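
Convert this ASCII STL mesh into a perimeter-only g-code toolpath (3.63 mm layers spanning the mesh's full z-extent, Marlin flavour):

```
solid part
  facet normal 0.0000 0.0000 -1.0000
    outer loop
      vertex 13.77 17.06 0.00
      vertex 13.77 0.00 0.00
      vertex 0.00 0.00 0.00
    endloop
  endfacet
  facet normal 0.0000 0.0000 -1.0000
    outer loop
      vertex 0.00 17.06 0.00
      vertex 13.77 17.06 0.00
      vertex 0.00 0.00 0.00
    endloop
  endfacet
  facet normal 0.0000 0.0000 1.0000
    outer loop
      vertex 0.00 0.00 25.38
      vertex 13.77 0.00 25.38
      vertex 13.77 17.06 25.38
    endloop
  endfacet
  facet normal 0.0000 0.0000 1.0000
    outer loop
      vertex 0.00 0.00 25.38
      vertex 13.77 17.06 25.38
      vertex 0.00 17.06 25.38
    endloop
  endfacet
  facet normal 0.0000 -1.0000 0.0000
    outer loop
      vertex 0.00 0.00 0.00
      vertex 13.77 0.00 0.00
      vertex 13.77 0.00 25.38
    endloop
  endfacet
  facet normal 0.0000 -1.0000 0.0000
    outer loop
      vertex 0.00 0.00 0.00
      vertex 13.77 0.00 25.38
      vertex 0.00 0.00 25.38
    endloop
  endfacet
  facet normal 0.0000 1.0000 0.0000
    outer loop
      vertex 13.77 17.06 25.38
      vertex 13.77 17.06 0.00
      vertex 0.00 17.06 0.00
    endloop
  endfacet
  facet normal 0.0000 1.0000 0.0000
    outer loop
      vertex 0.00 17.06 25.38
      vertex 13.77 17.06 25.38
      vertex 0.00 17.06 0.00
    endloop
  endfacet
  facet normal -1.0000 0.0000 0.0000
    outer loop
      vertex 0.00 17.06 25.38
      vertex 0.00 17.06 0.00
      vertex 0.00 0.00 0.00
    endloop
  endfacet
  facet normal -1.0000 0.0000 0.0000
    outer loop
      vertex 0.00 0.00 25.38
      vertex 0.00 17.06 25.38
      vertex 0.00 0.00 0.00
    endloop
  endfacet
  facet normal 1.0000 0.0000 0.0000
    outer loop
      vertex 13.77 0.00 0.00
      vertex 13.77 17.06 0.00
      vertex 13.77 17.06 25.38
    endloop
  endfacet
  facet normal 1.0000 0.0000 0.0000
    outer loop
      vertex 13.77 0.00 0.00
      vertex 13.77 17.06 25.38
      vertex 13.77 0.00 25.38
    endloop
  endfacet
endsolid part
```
; perimeter-only toolpath
G21 ; units = mm
G90 ; absolute positioning
G28 ; home
; layer 1
G0 Z3.63
G0 X0.00 Y0.00
G1 X13.77 Y0.00
G1 X13.77 Y17.06
G1 X0.00 Y17.06
G1 X0.00 Y0.00
; layer 2
G0 Z7.25
G0 X0.00 Y0.00
G1 X13.77 Y0.00
G1 X13.77 Y17.06
G1 X0.00 Y17.06
G1 X0.00 Y0.00
; layer 3
G0 Z10.88
G0 X0.00 Y0.00
G1 X13.77 Y0.00
G1 X13.77 Y17.06
G1 X0.00 Y17.06
G1 X0.00 Y0.00
; layer 4
G0 Z14.50
G0 X0.00 Y0.00
G1 X13.77 Y0.00
G1 X13.77 Y17.06
G1 X0.00 Y17.06
G1 X0.00 Y0.00
; layer 5
G0 Z18.13
G0 X0.00 Y0.00
G1 X13.77 Y0.00
G1 X13.77 Y17.06
G1 X0.00 Y17.06
G1 X0.00 Y0.00
; layer 6
G0 Z21.75
G0 X0.00 Y0.00
G1 X13.77 Y0.00
G1 X13.77 Y17.06
G1 X0.00 Y17.06
G1 X0.00 Y0.00
; layer 7
G0 Z25.38
G0 X0.00 Y0.00
G1 X13.77 Y0.00
G1 X13.77 Y17.06
G1 X0.00 Y17.06
G1 X0.00 Y0.00
M2 ; end

The solid is a rectangular box, roughly 13.8 × 17.1 mm footprint and 25.4 mm tall. Slicing at Δz = 3.63 mm — 7 equal slices spanning the solid's height, so layer i sits at z = i·h/7 — gives 7 non-empty perimeters. Each is a 4-segment closed polygon; G0 lifts to the layer z and rapids to the start vertex, then G1 traces the edges.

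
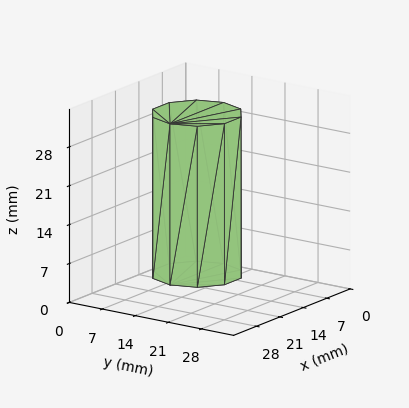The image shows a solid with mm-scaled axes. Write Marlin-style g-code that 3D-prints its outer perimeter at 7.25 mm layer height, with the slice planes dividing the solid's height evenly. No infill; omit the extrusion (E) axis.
Reading the render: the shape is a regular 10-sided prism (a cylinder approximated with 10 flat sides), circumscribed radius ≈ 8 mm, height ≈ 29 mm (dimensions read to the nearest mm from the axis ticks). For the g-code, the solid's height is divided into equal slices at the stated Δz and each level perimeter traced with G1 moves after a G0 lift.

; perimeter-only toolpath
G21 ; units = mm
G90 ; absolute positioning
G28 ; home
; layer 1
G0 Z7.25
G0 X16.00 Y8.00
G1 X14.47 Y12.70
G1 X10.47 Y15.61
G1 X5.53 Y15.61
G1 X1.53 Y12.70
G1 X0.00 Y8.00
G1 X1.53 Y3.30
G1 X5.53 Y0.39
G1 X10.47 Y0.39
G1 X14.47 Y3.30
G1 X16.00 Y8.00
; layer 2
G0 Z14.50
G0 X16.00 Y8.00
G1 X14.47 Y12.70
G1 X10.47 Y15.61
G1 X5.53 Y15.61
G1 X1.53 Y12.70
G1 X0.00 Y8.00
G1 X1.53 Y3.30
G1 X5.53 Y0.39
G1 X10.47 Y0.39
G1 X14.47 Y3.30
G1 X16.00 Y8.00
; layer 3
G0 Z21.75
G0 X16.00 Y8.00
G1 X14.47 Y12.70
G1 X10.47 Y15.61
G1 X5.53 Y15.61
G1 X1.53 Y12.70
G1 X0.00 Y8.00
G1 X1.53 Y3.30
G1 X5.53 Y0.39
G1 X10.47 Y0.39
G1 X14.47 Y3.30
G1 X16.00 Y8.00
; layer 4
G0 Z29.00
G0 X16.00 Y8.00
G1 X14.47 Y12.70
G1 X10.47 Y15.61
G1 X5.53 Y15.61
G1 X1.53 Y12.70
G1 X0.00 Y8.00
G1 X1.53 Y3.30
G1 X5.53 Y0.39
G1 X10.47 Y0.39
G1 X14.47 Y3.30
G1 X16.00 Y8.00
M2 ; end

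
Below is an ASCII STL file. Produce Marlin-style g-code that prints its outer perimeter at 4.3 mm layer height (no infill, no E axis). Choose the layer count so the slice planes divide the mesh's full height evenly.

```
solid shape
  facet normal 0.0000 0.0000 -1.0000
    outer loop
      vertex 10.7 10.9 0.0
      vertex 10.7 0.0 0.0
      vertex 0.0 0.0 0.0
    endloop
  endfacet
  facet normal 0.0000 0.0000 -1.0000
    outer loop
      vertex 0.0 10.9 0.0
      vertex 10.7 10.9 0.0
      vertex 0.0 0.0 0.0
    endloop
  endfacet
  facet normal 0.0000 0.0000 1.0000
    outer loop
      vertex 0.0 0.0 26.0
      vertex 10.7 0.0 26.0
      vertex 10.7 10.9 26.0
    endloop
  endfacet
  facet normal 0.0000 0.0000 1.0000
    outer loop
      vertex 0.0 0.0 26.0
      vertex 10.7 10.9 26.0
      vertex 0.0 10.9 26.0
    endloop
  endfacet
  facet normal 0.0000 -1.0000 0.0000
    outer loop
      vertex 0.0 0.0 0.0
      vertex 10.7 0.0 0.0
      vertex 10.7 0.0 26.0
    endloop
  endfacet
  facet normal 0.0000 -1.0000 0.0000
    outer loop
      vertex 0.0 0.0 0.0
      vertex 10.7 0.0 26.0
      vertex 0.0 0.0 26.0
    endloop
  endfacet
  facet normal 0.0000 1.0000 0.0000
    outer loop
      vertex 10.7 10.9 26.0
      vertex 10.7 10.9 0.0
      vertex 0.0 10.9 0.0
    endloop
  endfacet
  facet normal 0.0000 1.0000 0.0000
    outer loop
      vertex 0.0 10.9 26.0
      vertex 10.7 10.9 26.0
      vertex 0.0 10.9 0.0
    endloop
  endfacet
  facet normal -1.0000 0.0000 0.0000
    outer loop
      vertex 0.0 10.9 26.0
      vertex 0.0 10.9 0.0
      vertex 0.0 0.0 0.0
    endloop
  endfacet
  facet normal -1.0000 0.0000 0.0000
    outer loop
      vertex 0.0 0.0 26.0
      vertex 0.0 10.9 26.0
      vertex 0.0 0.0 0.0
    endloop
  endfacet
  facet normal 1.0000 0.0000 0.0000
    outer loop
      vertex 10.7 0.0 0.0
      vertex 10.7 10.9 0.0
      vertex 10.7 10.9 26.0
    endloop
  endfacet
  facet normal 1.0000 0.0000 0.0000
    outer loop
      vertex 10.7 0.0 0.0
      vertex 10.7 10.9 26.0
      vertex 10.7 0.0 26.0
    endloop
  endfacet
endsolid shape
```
; perimeter-only toolpath
G21 ; units = mm
G90 ; absolute positioning
G28 ; home
; layer 1
G0 Z4.3
G0 X0.0 Y0.0
G1 X10.7 Y0.0
G1 X10.7 Y10.9
G1 X0.0 Y10.9
G1 X0.0 Y0.0
; layer 2
G0 Z8.7
G0 X0.0 Y0.0
G1 X10.7 Y0.0
G1 X10.7 Y10.9
G1 X0.0 Y10.9
G1 X0.0 Y0.0
; layer 3
G0 Z13.0
G0 X0.0 Y0.0
G1 X10.7 Y0.0
G1 X10.7 Y10.9
G1 X0.0 Y10.9
G1 X0.0 Y0.0
; layer 4
G0 Z17.3
G0 X0.0 Y0.0
G1 X10.7 Y0.0
G1 X10.7 Y10.9
G1 X0.0 Y10.9
G1 X0.0 Y0.0
; layer 5
G0 Z21.7
G0 X0.0 Y0.0
G1 X10.7 Y0.0
G1 X10.7 Y10.9
G1 X0.0 Y10.9
G1 X0.0 Y0.0
; layer 6
G0 Z26.0
G0 X0.0 Y0.0
G1 X10.7 Y0.0
G1 X10.7 Y10.9
G1 X0.0 Y10.9
G1 X0.0 Y0.0
M2 ; end

The solid is a rectangular box, roughly 10.7 × 10.9 mm footprint and 26 mm tall. Slicing at Δz = 4.3 mm — 6 equal slices spanning the solid's height, so layer i sits at z = i·h/6 — gives 6 non-empty perimeters. Each is a 4-segment closed polygon; G0 lifts to the layer z and rapids to the start vertex, then G1 traces the edges.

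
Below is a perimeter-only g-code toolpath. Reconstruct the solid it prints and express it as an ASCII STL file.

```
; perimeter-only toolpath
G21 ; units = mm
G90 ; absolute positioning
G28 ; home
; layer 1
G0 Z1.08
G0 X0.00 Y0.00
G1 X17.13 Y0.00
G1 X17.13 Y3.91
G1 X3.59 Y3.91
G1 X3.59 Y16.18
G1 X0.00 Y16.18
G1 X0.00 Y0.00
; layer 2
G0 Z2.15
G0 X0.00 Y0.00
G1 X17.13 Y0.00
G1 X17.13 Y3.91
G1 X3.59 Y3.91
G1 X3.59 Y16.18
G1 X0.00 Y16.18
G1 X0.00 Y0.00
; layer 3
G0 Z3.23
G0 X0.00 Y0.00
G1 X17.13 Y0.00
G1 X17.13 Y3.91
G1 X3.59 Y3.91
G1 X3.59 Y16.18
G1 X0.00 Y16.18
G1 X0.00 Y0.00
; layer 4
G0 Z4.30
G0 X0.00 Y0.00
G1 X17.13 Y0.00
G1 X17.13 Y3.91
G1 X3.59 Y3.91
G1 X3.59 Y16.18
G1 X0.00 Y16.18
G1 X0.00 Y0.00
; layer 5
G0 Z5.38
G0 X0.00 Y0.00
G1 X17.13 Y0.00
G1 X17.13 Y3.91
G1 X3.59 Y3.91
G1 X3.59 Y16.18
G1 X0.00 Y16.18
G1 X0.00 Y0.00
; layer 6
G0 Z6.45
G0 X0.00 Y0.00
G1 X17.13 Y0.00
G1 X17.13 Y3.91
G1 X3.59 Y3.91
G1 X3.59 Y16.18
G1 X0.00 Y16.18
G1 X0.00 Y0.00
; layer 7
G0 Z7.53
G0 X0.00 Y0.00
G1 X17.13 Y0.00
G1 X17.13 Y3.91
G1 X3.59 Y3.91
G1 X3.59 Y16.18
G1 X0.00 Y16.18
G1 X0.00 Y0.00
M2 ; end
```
solid part
  facet normal 0.0000 0.0000 -1.0000
    outer loop
      vertex 17.13 3.91 0.00
      vertex 17.13 0.00 0.00
      vertex 0.00 0.00 0.00
    endloop
  endfacet
  facet normal 0.0000 0.0000 -1.0000
    outer loop
      vertex 3.59 3.91 0.00
      vertex 17.13 3.91 0.00
      vertex 0.00 0.00 0.00
    endloop
  endfacet
  facet normal 0.0000 0.0000 -1.0000
    outer loop
      vertex 3.59 16.18 0.00
      vertex 3.59 3.91 0.00
      vertex 0.00 0.00 0.00
    endloop
  endfacet
  facet normal 0.0000 0.0000 -1.0000
    outer loop
      vertex 0.00 16.18 0.00
      vertex 3.59 16.18 0.00
      vertex 0.00 0.00 0.00
    endloop
  endfacet
  facet normal 0.0000 0.0000 1.0000
    outer loop
      vertex 0.00 0.00 7.53
      vertex 17.13 0.00 7.53
      vertex 17.13 3.91 7.53
    endloop
  endfacet
  facet normal 0.0000 0.0000 1.0000
    outer loop
      vertex 0.00 0.00 7.53
      vertex 17.13 3.91 7.53
      vertex 3.59 3.91 7.53
    endloop
  endfacet
  facet normal 0.0000 0.0000 1.0000
    outer loop
      vertex 0.00 0.00 7.53
      vertex 3.59 3.91 7.53
      vertex 3.59 16.18 7.53
    endloop
  endfacet
  facet normal 0.0000 0.0000 1.0000
    outer loop
      vertex 0.00 0.00 7.53
      vertex 3.59 16.18 7.53
      vertex 0.00 16.18 7.53
    endloop
  endfacet
  facet normal 0.0000 -1.0000 0.0000
    outer loop
      vertex 0.00 0.00 0.00
      vertex 17.13 0.00 0.00
      vertex 17.13 0.00 7.53
    endloop
  endfacet
  facet normal 0.0000 -1.0000 0.0000
    outer loop
      vertex 0.00 0.00 0.00
      vertex 17.13 0.00 7.53
      vertex 0.00 0.00 7.53
    endloop
  endfacet
  facet normal 1.0000 0.0000 0.0000
    outer loop
      vertex 17.13 0.00 0.00
      vertex 17.13 3.91 0.00
      vertex 17.13 3.91 7.53
    endloop
  endfacet
  facet normal 1.0000 0.0000 0.0000
    outer loop
      vertex 17.13 0.00 0.00
      vertex 17.13 3.91 7.53
      vertex 17.13 0.00 7.53
    endloop
  endfacet
  facet normal 0.0000 1.0000 0.0000
    outer loop
      vertex 17.13 3.91 0.00
      vertex 3.59 3.91 0.00
      vertex 3.59 3.91 7.53
    endloop
  endfacet
  facet normal 0.0000 1.0000 0.0000
    outer loop
      vertex 17.13 3.91 0.00
      vertex 3.59 3.91 7.53
      vertex 17.13 3.91 7.53
    endloop
  endfacet
  facet normal 1.0000 0.0000 0.0000
    outer loop
      vertex 3.59 3.91 0.00
      vertex 3.59 16.18 0.00
      vertex 3.59 16.18 7.53
    endloop
  endfacet
  facet normal 1.0000 0.0000 0.0000
    outer loop
      vertex 3.59 3.91 0.00
      vertex 3.59 16.18 7.53
      vertex 3.59 3.91 7.53
    endloop
  endfacet
  facet normal 0.0000 1.0000 0.0000
    outer loop
      vertex 3.59 16.18 0.00
      vertex 0.00 16.18 0.00
      vertex 0.00 16.18 7.53
    endloop
  endfacet
  facet normal 0.0000 1.0000 0.0000
    outer loop
      vertex 3.59 16.18 0.00
      vertex 0.00 16.18 7.53
      vertex 3.59 16.18 7.53
    endloop
  endfacet
  facet normal -1.0000 0.0000 0.0000
    outer loop
      vertex 0.00 16.18 0.00
      vertex 0.00 0.00 0.00
      vertex 0.00 0.00 7.53
    endloop
  endfacet
  facet normal -1.0000 0.0000 0.0000
    outer loop
      vertex 0.00 16.18 0.00
      vertex 0.00 0.00 7.53
      vertex 0.00 16.18 7.53
    endloop
  endfacet
endsolid part

The G0 Z moves step by Δz≈1.08 mm. Every layer's G1 loop is the same polygon, so the solid is a straight extrusion of it from z=0 to z≈7.53. Closing with flat bottom and top caps and triangulating gives 20 facets — an L-shaped prism: outer 17.1 × 16.2 mm, arm thicknesses ≈ 3.91 mm (horizontal) and 3.59 mm (vertical), extruded 7.53 mm in z.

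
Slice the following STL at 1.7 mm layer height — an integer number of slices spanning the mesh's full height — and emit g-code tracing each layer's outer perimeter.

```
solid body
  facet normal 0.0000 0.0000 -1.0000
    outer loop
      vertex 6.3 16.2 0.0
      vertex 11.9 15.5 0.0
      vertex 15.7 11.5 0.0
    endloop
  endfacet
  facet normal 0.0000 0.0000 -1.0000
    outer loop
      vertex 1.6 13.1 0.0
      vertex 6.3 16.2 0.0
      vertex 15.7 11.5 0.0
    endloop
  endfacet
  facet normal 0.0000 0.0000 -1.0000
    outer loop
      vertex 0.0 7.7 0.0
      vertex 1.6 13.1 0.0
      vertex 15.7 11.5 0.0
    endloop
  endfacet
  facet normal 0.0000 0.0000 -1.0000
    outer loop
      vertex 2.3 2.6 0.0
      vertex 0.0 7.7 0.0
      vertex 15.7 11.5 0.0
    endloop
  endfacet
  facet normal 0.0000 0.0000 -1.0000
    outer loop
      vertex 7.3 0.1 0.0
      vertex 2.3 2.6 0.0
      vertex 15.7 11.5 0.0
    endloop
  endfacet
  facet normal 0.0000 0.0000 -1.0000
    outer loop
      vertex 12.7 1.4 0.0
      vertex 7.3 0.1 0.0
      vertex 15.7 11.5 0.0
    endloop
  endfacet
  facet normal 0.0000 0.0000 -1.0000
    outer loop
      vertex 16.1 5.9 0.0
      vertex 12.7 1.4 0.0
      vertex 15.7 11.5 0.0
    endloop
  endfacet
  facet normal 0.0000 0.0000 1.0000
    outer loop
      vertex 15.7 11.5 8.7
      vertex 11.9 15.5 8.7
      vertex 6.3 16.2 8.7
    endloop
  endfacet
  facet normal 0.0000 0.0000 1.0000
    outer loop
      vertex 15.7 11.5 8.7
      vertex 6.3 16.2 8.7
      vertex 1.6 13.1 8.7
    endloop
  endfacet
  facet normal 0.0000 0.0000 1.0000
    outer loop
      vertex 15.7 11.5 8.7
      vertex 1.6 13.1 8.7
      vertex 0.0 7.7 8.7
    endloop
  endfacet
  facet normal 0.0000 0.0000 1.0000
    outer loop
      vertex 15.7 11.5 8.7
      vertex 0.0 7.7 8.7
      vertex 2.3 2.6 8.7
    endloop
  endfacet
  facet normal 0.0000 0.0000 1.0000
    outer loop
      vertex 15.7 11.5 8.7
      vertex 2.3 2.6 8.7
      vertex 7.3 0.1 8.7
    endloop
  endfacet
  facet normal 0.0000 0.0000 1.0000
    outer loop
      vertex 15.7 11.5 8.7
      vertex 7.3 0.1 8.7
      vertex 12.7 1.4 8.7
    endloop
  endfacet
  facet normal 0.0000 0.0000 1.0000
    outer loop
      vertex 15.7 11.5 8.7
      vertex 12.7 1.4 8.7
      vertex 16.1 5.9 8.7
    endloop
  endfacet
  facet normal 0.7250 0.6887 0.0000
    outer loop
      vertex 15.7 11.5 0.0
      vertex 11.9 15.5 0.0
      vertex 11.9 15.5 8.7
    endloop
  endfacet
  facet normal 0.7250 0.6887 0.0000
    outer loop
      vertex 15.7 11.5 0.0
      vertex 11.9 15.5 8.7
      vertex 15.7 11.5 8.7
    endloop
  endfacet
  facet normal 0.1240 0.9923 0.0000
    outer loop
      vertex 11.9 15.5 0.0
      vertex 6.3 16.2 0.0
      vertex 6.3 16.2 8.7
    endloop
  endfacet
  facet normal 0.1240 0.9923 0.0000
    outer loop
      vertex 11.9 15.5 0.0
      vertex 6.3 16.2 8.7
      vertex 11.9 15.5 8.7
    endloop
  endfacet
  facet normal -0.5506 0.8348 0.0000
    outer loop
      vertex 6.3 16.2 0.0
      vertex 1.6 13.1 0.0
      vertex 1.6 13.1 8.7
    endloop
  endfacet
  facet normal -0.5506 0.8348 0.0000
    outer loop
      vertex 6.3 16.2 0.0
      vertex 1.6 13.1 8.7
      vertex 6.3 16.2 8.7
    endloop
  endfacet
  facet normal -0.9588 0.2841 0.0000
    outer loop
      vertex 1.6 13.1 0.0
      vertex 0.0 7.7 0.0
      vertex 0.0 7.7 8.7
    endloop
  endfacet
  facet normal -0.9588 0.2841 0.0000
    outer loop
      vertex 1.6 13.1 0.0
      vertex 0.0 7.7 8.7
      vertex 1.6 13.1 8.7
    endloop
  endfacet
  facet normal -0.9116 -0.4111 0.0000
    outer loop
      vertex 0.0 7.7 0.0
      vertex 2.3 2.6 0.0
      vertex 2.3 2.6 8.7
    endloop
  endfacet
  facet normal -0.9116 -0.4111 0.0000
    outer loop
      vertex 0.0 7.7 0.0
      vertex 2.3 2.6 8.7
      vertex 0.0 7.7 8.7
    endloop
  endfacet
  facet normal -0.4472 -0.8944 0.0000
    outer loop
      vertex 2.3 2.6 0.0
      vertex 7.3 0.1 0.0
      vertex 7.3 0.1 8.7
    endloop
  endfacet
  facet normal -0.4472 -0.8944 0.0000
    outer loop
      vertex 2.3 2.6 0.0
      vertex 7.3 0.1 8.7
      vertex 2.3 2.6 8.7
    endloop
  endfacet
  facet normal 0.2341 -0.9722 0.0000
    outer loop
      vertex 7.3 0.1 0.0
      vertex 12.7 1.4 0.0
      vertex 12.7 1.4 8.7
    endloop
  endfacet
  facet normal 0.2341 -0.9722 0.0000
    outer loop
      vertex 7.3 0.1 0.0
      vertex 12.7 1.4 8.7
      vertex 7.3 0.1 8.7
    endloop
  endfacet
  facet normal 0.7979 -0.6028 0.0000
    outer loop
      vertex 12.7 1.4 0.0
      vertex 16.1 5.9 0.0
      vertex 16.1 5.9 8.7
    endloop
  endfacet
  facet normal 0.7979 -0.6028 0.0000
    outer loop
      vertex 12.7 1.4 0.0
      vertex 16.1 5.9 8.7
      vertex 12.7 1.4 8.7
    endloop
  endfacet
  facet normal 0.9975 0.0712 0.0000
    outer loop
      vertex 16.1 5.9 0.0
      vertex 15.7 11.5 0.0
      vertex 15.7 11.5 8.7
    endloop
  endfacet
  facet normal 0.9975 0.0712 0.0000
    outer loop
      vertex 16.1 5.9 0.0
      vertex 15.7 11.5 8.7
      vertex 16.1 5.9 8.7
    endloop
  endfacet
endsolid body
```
; perimeter-only toolpath
G21 ; units = mm
G90 ; absolute positioning
G28 ; home
; layer 1
G0 Z1.7
G0 X15.7 Y11.5
G1 X11.9 Y15.5
G1 X6.3 Y16.2
G1 X1.6 Y13.1
G1 X0.0 Y7.7
G1 X2.3 Y2.6
G1 X7.3 Y0.1
G1 X12.7 Y1.4
G1 X16.1 Y5.9
G1 X15.7 Y11.5
; layer 2
G0 Z3.5
G0 X15.7 Y11.5
G1 X11.9 Y15.5
G1 X6.3 Y16.2
G1 X1.6 Y13.1
G1 X0.0 Y7.7
G1 X2.3 Y2.6
G1 X7.3 Y0.1
G1 X12.7 Y1.4
G1 X16.1 Y5.9
G1 X15.7 Y11.5
; layer 3
G0 Z5.2
G0 X15.7 Y11.5
G1 X11.9 Y15.5
G1 X6.3 Y16.2
G1 X1.6 Y13.1
G1 X0.0 Y7.7
G1 X2.3 Y2.6
G1 X7.3 Y0.1
G1 X12.7 Y1.4
G1 X16.1 Y5.9
G1 X15.7 Y11.5
; layer 4
G0 Z7.0
G0 X15.7 Y11.5
G1 X11.9 Y15.5
G1 X6.3 Y16.2
G1 X1.6 Y13.1
G1 X0.0 Y7.7
G1 X2.3 Y2.6
G1 X7.3 Y0.1
G1 X12.7 Y1.4
G1 X16.1 Y5.9
G1 X15.7 Y11.5
; layer 5
G0 Z8.7
G0 X15.7 Y11.5
G1 X11.9 Y15.5
G1 X6.3 Y16.2
G1 X1.6 Y13.1
G1 X0.0 Y7.7
G1 X2.3 Y2.6
G1 X7.3 Y0.1
G1 X12.7 Y1.4
G1 X16.1 Y5.9
G1 X15.7 Y11.5
M2 ; end

The solid is a regular 9-sided prism (a cylinder approximated with 9 flat sides), circumscribed radius ≈ 8.2 mm, height ≈ 8.7 mm. Slicing at Δz = 1.7 mm — 5 equal slices spanning the solid's height, so layer i sits at z = i·h/5 — gives 5 non-empty perimeters. Each is a 9-segment closed polygon; G0 lifts to the layer z and rapids to the start vertex, then G1 traces the edges.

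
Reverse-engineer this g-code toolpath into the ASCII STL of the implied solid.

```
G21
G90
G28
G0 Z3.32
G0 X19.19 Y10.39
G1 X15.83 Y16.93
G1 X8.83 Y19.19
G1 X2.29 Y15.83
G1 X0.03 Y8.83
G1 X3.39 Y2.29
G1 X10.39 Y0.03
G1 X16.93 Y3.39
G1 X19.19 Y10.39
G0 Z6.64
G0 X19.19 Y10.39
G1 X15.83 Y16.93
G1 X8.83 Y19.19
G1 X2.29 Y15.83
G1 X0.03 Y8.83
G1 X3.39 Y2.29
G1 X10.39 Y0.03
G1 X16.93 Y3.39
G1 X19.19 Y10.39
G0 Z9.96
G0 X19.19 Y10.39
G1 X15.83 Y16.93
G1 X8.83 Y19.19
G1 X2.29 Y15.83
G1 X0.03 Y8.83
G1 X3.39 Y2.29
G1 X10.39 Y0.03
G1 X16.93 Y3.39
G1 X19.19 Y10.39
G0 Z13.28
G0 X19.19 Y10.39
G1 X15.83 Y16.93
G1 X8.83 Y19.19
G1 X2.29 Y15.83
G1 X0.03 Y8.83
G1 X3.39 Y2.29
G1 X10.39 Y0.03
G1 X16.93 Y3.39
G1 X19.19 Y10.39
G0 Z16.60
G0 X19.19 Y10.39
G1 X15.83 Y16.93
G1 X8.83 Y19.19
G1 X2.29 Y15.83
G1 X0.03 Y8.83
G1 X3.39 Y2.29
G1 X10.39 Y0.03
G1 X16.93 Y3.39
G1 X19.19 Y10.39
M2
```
solid part
  facet normal 0.0000 0.0000 -1.0000
    outer loop
      vertex 8.83 19.19 0.00
      vertex 15.83 16.93 0.00
      vertex 19.19 10.39 0.00
    endloop
  endfacet
  facet normal 0.0000 0.0000 -1.0000
    outer loop
      vertex 2.29 15.83 0.00
      vertex 8.83 19.19 0.00
      vertex 19.19 10.39 0.00
    endloop
  endfacet
  facet normal 0.0000 0.0000 -1.0000
    outer loop
      vertex 0.03 8.83 0.00
      vertex 2.29 15.83 0.00
      vertex 19.19 10.39 0.00
    endloop
  endfacet
  facet normal 0.0000 0.0000 -1.0000
    outer loop
      vertex 3.39 2.29 0.00
      vertex 0.03 8.83 0.00
      vertex 19.19 10.39 0.00
    endloop
  endfacet
  facet normal 0.0000 0.0000 -1.0000
    outer loop
      vertex 10.39 0.03 0.00
      vertex 3.39 2.29 0.00
      vertex 19.19 10.39 0.00
    endloop
  endfacet
  facet normal 0.0000 0.0000 -1.0000
    outer loop
      vertex 16.93 3.39 0.00
      vertex 10.39 0.03 0.00
      vertex 19.19 10.39 0.00
    endloop
  endfacet
  facet normal 0.0000 0.0000 1.0000
    outer loop
      vertex 19.19 10.39 16.60
      vertex 15.83 16.93 16.60
      vertex 8.83 19.19 16.60
    endloop
  endfacet
  facet normal 0.0000 0.0000 1.0000
    outer loop
      vertex 19.19 10.39 16.60
      vertex 8.83 19.19 16.60
      vertex 2.29 15.83 16.60
    endloop
  endfacet
  facet normal 0.0000 0.0000 1.0000
    outer loop
      vertex 19.19 10.39 16.60
      vertex 2.29 15.83 16.60
      vertex 0.03 8.83 16.60
    endloop
  endfacet
  facet normal 0.0000 0.0000 1.0000
    outer loop
      vertex 19.19 10.39 16.60
      vertex 0.03 8.83 16.60
      vertex 3.39 2.29 16.60
    endloop
  endfacet
  facet normal 0.0000 0.0000 1.0000
    outer loop
      vertex 19.19 10.39 16.60
      vertex 3.39 2.29 16.60
      vertex 10.39 0.03 16.60
    endloop
  endfacet
  facet normal 0.0000 0.0000 1.0000
    outer loop
      vertex 19.19 10.39 16.60
      vertex 10.39 0.03 16.60
      vertex 16.93 3.39 16.60
    endloop
  endfacet
  facet normal 0.8895 0.4570 0.0000
    outer loop
      vertex 19.19 10.39 0.00
      vertex 15.83 16.93 0.00
      vertex 15.83 16.93 16.60
    endloop
  endfacet
  facet normal 0.8895 0.4570 0.0000
    outer loop
      vertex 19.19 10.39 0.00
      vertex 15.83 16.93 16.60
      vertex 19.19 10.39 16.60
    endloop
  endfacet
  facet normal 0.3072 0.9516 0.0000
    outer loop
      vertex 15.83 16.93 0.00
      vertex 8.83 19.19 0.00
      vertex 8.83 19.19 16.60
    endloop
  endfacet
  facet normal 0.3072 0.9516 0.0000
    outer loop
      vertex 15.83 16.93 0.00
      vertex 8.83 19.19 16.60
      vertex 15.83 16.93 16.60
    endloop
  endfacet
  facet normal -0.4570 0.8895 0.0000
    outer loop
      vertex 8.83 19.19 0.00
      vertex 2.29 15.83 0.00
      vertex 2.29 15.83 16.60
    endloop
  endfacet
  facet normal -0.4570 0.8895 0.0000
    outer loop
      vertex 8.83 19.19 0.00
      vertex 2.29 15.83 16.60
      vertex 8.83 19.19 16.60
    endloop
  endfacet
  facet normal -0.9516 0.3072 0.0000
    outer loop
      vertex 2.29 15.83 0.00
      vertex 0.03 8.83 0.00
      vertex 0.03 8.83 16.60
    endloop
  endfacet
  facet normal -0.9516 0.3072 0.0000
    outer loop
      vertex 2.29 15.83 0.00
      vertex 0.03 8.83 16.60
      vertex 2.29 15.83 16.60
    endloop
  endfacet
  facet normal -0.8895 -0.4570 0.0000
    outer loop
      vertex 0.03 8.83 0.00
      vertex 3.39 2.29 0.00
      vertex 3.39 2.29 16.60
    endloop
  endfacet
  facet normal -0.8895 -0.4570 0.0000
    outer loop
      vertex 0.03 8.83 0.00
      vertex 3.39 2.29 16.60
      vertex 0.03 8.83 16.60
    endloop
  endfacet
  facet normal -0.3072 -0.9516 0.0000
    outer loop
      vertex 3.39 2.29 0.00
      vertex 10.39 0.03 0.00
      vertex 10.39 0.03 16.60
    endloop
  endfacet
  facet normal -0.3072 -0.9516 0.0000
    outer loop
      vertex 3.39 2.29 0.00
      vertex 10.39 0.03 16.60
      vertex 3.39 2.29 16.60
    endloop
  endfacet
  facet normal 0.4570 -0.8895 0.0000
    outer loop
      vertex 10.39 0.03 0.00
      vertex 16.93 3.39 0.00
      vertex 16.93 3.39 16.60
    endloop
  endfacet
  facet normal 0.4570 -0.8895 0.0000
    outer loop
      vertex 10.39 0.03 0.00
      vertex 16.93 3.39 16.60
      vertex 10.39 0.03 16.60
    endloop
  endfacet
  facet normal 0.9516 -0.3072 0.0000
    outer loop
      vertex 16.93 3.39 0.00
      vertex 19.19 10.39 0.00
      vertex 19.19 10.39 16.60
    endloop
  endfacet
  facet normal 0.9516 -0.3072 0.0000
    outer loop
      vertex 16.93 3.39 0.00
      vertex 19.19 10.39 16.60
      vertex 16.93 3.39 16.60
    endloop
  endfacet
endsolid part

The G0 Z moves step by Δz≈3.32 mm. Every layer's G1 loop is the same polygon, so the solid is a straight extrusion of it from z=0 to z≈16.6. Closing with flat bottom and top caps and triangulating gives 28 facets — a regular 8-sided prism (a cylinder approximated with 8 flat sides), circumscribed radius ≈ 9.61 mm, height ≈ 16.6 mm.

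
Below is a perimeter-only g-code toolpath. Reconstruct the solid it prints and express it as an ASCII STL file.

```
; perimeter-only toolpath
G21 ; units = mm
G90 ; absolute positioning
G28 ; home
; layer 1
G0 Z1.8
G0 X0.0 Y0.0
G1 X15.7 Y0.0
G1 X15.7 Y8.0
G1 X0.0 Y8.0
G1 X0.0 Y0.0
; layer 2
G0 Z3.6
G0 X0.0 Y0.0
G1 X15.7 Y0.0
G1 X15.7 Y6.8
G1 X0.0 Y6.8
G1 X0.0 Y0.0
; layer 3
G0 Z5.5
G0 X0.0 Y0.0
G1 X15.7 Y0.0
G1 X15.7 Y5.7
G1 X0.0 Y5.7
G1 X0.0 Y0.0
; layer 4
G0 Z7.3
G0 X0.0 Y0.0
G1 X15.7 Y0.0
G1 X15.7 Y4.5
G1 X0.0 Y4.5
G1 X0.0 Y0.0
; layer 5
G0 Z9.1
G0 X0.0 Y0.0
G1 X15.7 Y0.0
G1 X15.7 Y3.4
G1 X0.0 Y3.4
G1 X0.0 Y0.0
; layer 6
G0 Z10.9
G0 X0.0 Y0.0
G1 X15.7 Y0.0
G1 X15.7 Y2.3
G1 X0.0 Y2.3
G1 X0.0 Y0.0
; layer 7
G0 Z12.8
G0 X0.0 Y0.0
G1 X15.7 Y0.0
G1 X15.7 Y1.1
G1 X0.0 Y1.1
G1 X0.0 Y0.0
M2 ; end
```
solid part
  facet normal 0.0000 0.0000 -1.0000
    outer loop
      vertex 15.7 9.1 0.0
      vertex 15.7 0.0 0.0
      vertex 0.0 0.0 0.0
    endloop
  endfacet
  facet normal 0.0000 0.0000 -1.0000
    outer loop
      vertex 0.0 9.1 0.0
      vertex 15.7 9.1 0.0
      vertex 0.0 0.0 0.0
    endloop
  endfacet
  facet normal 0.0000 -1.0000 0.0000
    outer loop
      vertex 0.0 0.0 0.0
      vertex 15.7 0.0 0.0
      vertex 15.7 0.0 14.6
    endloop
  endfacet
  facet normal 0.0000 -1.0000 0.0000
    outer loop
      vertex 0.0 0.0 0.0
      vertex 15.7 0.0 14.6
      vertex 0.0 0.0 14.6
    endloop
  endfacet
  facet normal 0.0000 0.8487 0.5290
    outer loop
      vertex 0.0 0.0 14.6
      vertex 15.7 0.0 14.6
      vertex 15.7 9.1 0.0
    endloop
  endfacet
  facet normal 0.0000 0.8487 0.5290
    outer loop
      vertex 0.0 0.0 14.6
      vertex 15.7 9.1 0.0
      vertex 0.0 9.1 0.0
    endloop
  endfacet
  facet normal -1.0000 0.0000 0.0000
    outer loop
      vertex 0.0 0.0 14.6
      vertex 0.0 9.1 0.0
      vertex 0.0 0.0 0.0
    endloop
  endfacet
  facet normal 1.0000 0.0000 0.0000
    outer loop
      vertex 15.7 0.0 0.0
      vertex 15.7 9.1 0.0
      vertex 15.7 0.0 14.6
    endloop
  endfacet
endsolid part

The G0 Z moves step by Δz≈1.8 mm. The G1 loops shrink linearly with z, so the solid tapers from its base footprint up to z≈14.6. Closing with a flat bottom cap and the tapered top and triangulating gives 8 facets — a wedge (ramp): 15.7 × 9.1 mm base, rising to 14.6 mm along the y=0 edge and sloping linearly to z=0 at y=9.1.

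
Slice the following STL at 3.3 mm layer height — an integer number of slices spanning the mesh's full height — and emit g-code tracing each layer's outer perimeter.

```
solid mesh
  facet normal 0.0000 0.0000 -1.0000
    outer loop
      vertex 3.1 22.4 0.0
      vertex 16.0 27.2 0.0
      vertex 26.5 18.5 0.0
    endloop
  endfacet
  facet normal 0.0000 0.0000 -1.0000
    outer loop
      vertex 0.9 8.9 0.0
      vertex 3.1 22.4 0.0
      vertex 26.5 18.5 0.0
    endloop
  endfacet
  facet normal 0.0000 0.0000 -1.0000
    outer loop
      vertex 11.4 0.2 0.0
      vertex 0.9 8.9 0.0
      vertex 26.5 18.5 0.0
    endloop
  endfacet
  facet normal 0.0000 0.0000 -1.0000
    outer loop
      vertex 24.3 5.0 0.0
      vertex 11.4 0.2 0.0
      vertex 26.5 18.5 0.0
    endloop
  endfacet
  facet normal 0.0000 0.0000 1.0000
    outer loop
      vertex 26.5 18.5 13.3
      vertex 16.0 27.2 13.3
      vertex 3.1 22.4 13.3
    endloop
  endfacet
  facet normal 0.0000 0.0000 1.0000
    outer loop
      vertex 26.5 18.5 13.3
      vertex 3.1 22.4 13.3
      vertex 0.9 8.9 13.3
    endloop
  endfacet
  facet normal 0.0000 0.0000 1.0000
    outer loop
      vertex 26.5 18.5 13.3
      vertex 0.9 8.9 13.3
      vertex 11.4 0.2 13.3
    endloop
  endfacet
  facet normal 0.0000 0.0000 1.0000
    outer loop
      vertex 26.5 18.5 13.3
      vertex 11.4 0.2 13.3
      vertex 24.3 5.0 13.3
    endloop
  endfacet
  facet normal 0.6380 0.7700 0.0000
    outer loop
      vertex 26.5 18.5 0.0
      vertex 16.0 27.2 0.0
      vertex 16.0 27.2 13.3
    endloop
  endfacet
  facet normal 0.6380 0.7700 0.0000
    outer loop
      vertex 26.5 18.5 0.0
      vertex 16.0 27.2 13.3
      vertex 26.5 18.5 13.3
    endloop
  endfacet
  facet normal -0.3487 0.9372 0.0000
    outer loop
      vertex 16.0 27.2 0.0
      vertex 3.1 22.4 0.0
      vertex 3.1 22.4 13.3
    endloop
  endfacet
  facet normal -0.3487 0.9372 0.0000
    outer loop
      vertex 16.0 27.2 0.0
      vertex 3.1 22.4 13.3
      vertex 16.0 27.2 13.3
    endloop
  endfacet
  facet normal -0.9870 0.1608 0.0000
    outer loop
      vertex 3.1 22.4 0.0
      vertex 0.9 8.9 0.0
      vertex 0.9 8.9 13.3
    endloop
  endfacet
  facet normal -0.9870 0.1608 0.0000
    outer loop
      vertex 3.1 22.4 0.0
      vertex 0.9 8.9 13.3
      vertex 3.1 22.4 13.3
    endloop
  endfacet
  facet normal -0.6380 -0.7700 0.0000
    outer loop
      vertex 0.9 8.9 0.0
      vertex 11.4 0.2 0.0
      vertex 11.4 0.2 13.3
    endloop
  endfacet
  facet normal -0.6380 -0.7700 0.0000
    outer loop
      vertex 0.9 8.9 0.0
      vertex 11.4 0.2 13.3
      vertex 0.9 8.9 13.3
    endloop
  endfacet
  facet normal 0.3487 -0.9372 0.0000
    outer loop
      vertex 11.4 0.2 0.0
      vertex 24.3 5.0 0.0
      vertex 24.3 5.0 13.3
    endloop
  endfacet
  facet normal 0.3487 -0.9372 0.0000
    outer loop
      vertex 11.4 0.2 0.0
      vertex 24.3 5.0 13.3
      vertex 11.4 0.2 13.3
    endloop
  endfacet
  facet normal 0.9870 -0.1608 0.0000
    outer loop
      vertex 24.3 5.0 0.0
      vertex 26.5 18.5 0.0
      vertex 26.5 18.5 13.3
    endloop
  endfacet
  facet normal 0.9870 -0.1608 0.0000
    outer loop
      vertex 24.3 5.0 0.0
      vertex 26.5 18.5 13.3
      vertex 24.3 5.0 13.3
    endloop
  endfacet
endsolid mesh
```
; perimeter-only toolpath
G21 ; units = mm
G90 ; absolute positioning
G28 ; home
; layer 1
G0 Z3.3
G0 X26.5 Y18.5
G1 X16.0 Y27.2
G1 X3.1 Y22.4
G1 X0.9 Y8.9
G1 X11.4 Y0.2
G1 X24.3 Y5.0
G1 X26.5 Y18.5
; layer 2
G0 Z6.7
G0 X26.5 Y18.5
G1 X16.0 Y27.2
G1 X3.1 Y22.4
G1 X0.9 Y8.9
G1 X11.4 Y0.2
G1 X24.3 Y5.0
G1 X26.5 Y18.5
; layer 3
G0 Z10.0
G0 X26.5 Y18.5
G1 X16.0 Y27.2
G1 X3.1 Y22.4
G1 X0.9 Y8.9
G1 X11.4 Y0.2
G1 X24.3 Y5.0
G1 X26.5 Y18.5
; layer 4
G0 Z13.3
G0 X26.5 Y18.5
G1 X16.0 Y27.2
G1 X3.1 Y22.4
G1 X0.9 Y8.9
G1 X11.4 Y0.2
G1 X24.3 Y5.0
G1 X26.5 Y18.5
M2 ; end

The solid is a regular 6-sided prism (a cylinder approximated with 6 flat sides), circumscribed radius ≈ 13.7 mm, height ≈ 13.3 mm. Slicing at Δz = 3.3 mm — 4 equal slices spanning the solid's height, so layer i sits at z = i·h/4 — gives 4 non-empty perimeters. Each is a 6-segment closed polygon; G0 lifts to the layer z and rapids to the start vertex, then G1 traces the edges.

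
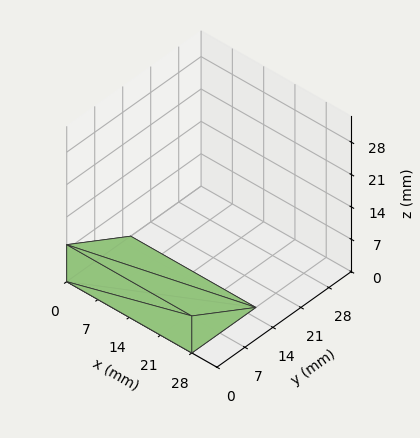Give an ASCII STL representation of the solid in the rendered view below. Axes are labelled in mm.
Reading the render: the shape is a wedge (ramp): 28 × 16 mm base, rising to 8 mm along the y=0 edge and sloping linearly to z=0 at y=16 (dimensions read to the nearest mm from the axis ticks). For the STL, each face is triangulated and given an outward normal.

solid part
  facet normal 0.0000 0.0000 -1.0000
    outer loop
      vertex 28.00 16.00 0.00
      vertex 28.00 0.00 0.00
      vertex 0.00 0.00 0.00
    endloop
  endfacet
  facet normal 0.0000 0.0000 -1.0000
    outer loop
      vertex 0.00 16.00 0.00
      vertex 28.00 16.00 0.00
      vertex 0.00 0.00 0.00
    endloop
  endfacet
  facet normal 0.0000 -1.0000 0.0000
    outer loop
      vertex 0.00 0.00 0.00
      vertex 28.00 0.00 0.00
      vertex 28.00 0.00 8.00
    endloop
  endfacet
  facet normal 0.0000 -1.0000 0.0000
    outer loop
      vertex 0.00 0.00 0.00
      vertex 28.00 0.00 8.00
      vertex 0.00 0.00 8.00
    endloop
  endfacet
  facet normal 0.0000 0.4472 0.8944
    outer loop
      vertex 0.00 0.00 8.00
      vertex 28.00 0.00 8.00
      vertex 28.00 16.00 0.00
    endloop
  endfacet
  facet normal 0.0000 0.4472 0.8944
    outer loop
      vertex 0.00 0.00 8.00
      vertex 28.00 16.00 0.00
      vertex 0.00 16.00 0.00
    endloop
  endfacet
  facet normal -1.0000 0.0000 0.0000
    outer loop
      vertex 0.00 0.00 8.00
      vertex 0.00 16.00 0.00
      vertex 0.00 0.00 0.00
    endloop
  endfacet
  facet normal 1.0000 0.0000 0.0000
    outer loop
      vertex 28.00 0.00 0.00
      vertex 28.00 16.00 0.00
      vertex 28.00 0.00 8.00
    endloop
  endfacet
endsolid part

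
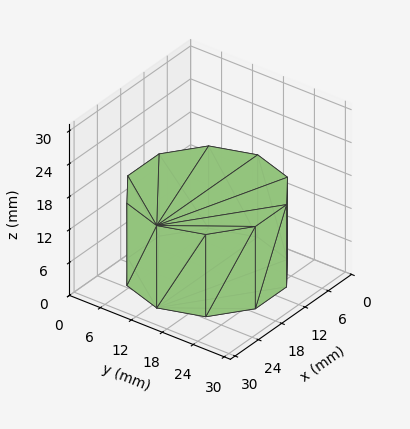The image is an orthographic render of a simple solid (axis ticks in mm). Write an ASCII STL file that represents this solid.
Reading the render: the shape is a regular 10-sided prism (a cylinder approximated with 10 flat sides), circumscribed radius ≈ 13 mm, height ≈ 15 mm (dimensions read to the nearest mm from the axis ticks). For the STL, each face is triangulated and given an outward normal.

solid part
  facet normal 0.0000 0.0000 -1.0000
    outer loop
      vertex 17.02 25.36 0.00
      vertex 23.52 20.64 0.00
      vertex 26.00 13.00 0.00
    endloop
  endfacet
  facet normal 0.0000 0.0000 -1.0000
    outer loop
      vertex 8.98 25.36 0.00
      vertex 17.02 25.36 0.00
      vertex 26.00 13.00 0.00
    endloop
  endfacet
  facet normal 0.0000 0.0000 -1.0000
    outer loop
      vertex 2.48 20.64 0.00
      vertex 8.98 25.36 0.00
      vertex 26.00 13.00 0.00
    endloop
  endfacet
  facet normal 0.0000 0.0000 -1.0000
    outer loop
      vertex 0.00 13.00 0.00
      vertex 2.48 20.64 0.00
      vertex 26.00 13.00 0.00
    endloop
  endfacet
  facet normal 0.0000 0.0000 -1.0000
    outer loop
      vertex 2.48 5.36 0.00
      vertex 0.00 13.00 0.00
      vertex 26.00 13.00 0.00
    endloop
  endfacet
  facet normal 0.0000 0.0000 -1.0000
    outer loop
      vertex 8.98 0.64 0.00
      vertex 2.48 5.36 0.00
      vertex 26.00 13.00 0.00
    endloop
  endfacet
  facet normal 0.0000 0.0000 -1.0000
    outer loop
      vertex 17.02 0.64 0.00
      vertex 8.98 0.64 0.00
      vertex 26.00 13.00 0.00
    endloop
  endfacet
  facet normal 0.0000 0.0000 -1.0000
    outer loop
      vertex 23.52 5.36 0.00
      vertex 17.02 0.64 0.00
      vertex 26.00 13.00 0.00
    endloop
  endfacet
  facet normal 0.0000 0.0000 1.0000
    outer loop
      vertex 26.00 13.00 15.00
      vertex 23.52 20.64 15.00
      vertex 17.02 25.36 15.00
    endloop
  endfacet
  facet normal 0.0000 0.0000 1.0000
    outer loop
      vertex 26.00 13.00 15.00
      vertex 17.02 25.36 15.00
      vertex 8.98 25.36 15.00
    endloop
  endfacet
  facet normal 0.0000 0.0000 1.0000
    outer loop
      vertex 26.00 13.00 15.00
      vertex 8.98 25.36 15.00
      vertex 2.48 20.64 15.00
    endloop
  endfacet
  facet normal 0.0000 0.0000 1.0000
    outer loop
      vertex 26.00 13.00 15.00
      vertex 2.48 20.64 15.00
      vertex 0.00 13.00 15.00
    endloop
  endfacet
  facet normal 0.0000 0.0000 1.0000
    outer loop
      vertex 26.00 13.00 15.00
      vertex 0.00 13.00 15.00
      vertex 2.48 5.36 15.00
    endloop
  endfacet
  facet normal 0.0000 0.0000 1.0000
    outer loop
      vertex 26.00 13.00 15.00
      vertex 2.48 5.36 15.00
      vertex 8.98 0.64 15.00
    endloop
  endfacet
  facet normal 0.0000 0.0000 1.0000
    outer loop
      vertex 26.00 13.00 15.00
      vertex 8.98 0.64 15.00
      vertex 17.02 0.64 15.00
    endloop
  endfacet
  facet normal 0.0000 0.0000 1.0000
    outer loop
      vertex 26.00 13.00 15.00
      vertex 17.02 0.64 15.00
      vertex 23.52 5.36 15.00
    endloop
  endfacet
  facet normal 0.9511 0.3087 0.0000
    outer loop
      vertex 26.00 13.00 0.00
      vertex 23.52 20.64 0.00
      vertex 23.52 20.64 15.00
    endloop
  endfacet
  facet normal 0.9511 0.3087 0.0000
    outer loop
      vertex 26.00 13.00 0.00
      vertex 23.52 20.64 15.00
      vertex 26.00 13.00 15.00
    endloop
  endfacet
  facet normal 0.5876 0.8092 0.0000
    outer loop
      vertex 23.52 20.64 0.00
      vertex 17.02 25.36 0.00
      vertex 17.02 25.36 15.00
    endloop
  endfacet
  facet normal 0.5876 0.8092 0.0000
    outer loop
      vertex 23.52 20.64 0.00
      vertex 17.02 25.36 15.00
      vertex 23.52 20.64 15.00
    endloop
  endfacet
  facet normal 0.0000 1.0000 0.0000
    outer loop
      vertex 17.02 25.36 0.00
      vertex 8.98 25.36 0.00
      vertex 8.98 25.36 15.00
    endloop
  endfacet
  facet normal 0.0000 1.0000 0.0000
    outer loop
      vertex 17.02 25.36 0.00
      vertex 8.98 25.36 15.00
      vertex 17.02 25.36 15.00
    endloop
  endfacet
  facet normal -0.5876 0.8092 0.0000
    outer loop
      vertex 8.98 25.36 0.00
      vertex 2.48 20.64 0.00
      vertex 2.48 20.64 15.00
    endloop
  endfacet
  facet normal -0.5876 0.8092 0.0000
    outer loop
      vertex 8.98 25.36 0.00
      vertex 2.48 20.64 15.00
      vertex 8.98 25.36 15.00
    endloop
  endfacet
  facet normal -0.9511 0.3087 0.0000
    outer loop
      vertex 2.48 20.64 0.00
      vertex 0.00 13.00 0.00
      vertex 0.00 13.00 15.00
    endloop
  endfacet
  facet normal -0.9511 0.3087 0.0000
    outer loop
      vertex 2.48 20.64 0.00
      vertex 0.00 13.00 15.00
      vertex 2.48 20.64 15.00
    endloop
  endfacet
  facet normal -0.9511 -0.3087 0.0000
    outer loop
      vertex 0.00 13.00 0.00
      vertex 2.48 5.36 0.00
      vertex 2.48 5.36 15.00
    endloop
  endfacet
  facet normal -0.9511 -0.3087 0.0000
    outer loop
      vertex 0.00 13.00 0.00
      vertex 2.48 5.36 15.00
      vertex 0.00 13.00 15.00
    endloop
  endfacet
  facet normal -0.5876 -0.8092 0.0000
    outer loop
      vertex 2.48 5.36 0.00
      vertex 8.98 0.64 0.00
      vertex 8.98 0.64 15.00
    endloop
  endfacet
  facet normal -0.5876 -0.8092 0.0000
    outer loop
      vertex 2.48 5.36 0.00
      vertex 8.98 0.64 15.00
      vertex 2.48 5.36 15.00
    endloop
  endfacet
  facet normal 0.0000 -1.0000 0.0000
    outer loop
      vertex 8.98 0.64 0.00
      vertex 17.02 0.64 0.00
      vertex 17.02 0.64 15.00
    endloop
  endfacet
  facet normal 0.0000 -1.0000 0.0000
    outer loop
      vertex 8.98 0.64 0.00
      vertex 17.02 0.64 15.00
      vertex 8.98 0.64 15.00
    endloop
  endfacet
  facet normal 0.5876 -0.8092 0.0000
    outer loop
      vertex 17.02 0.64 0.00
      vertex 23.52 5.36 0.00
      vertex 23.52 5.36 15.00
    endloop
  endfacet
  facet normal 0.5876 -0.8092 0.0000
    outer loop
      vertex 17.02 0.64 0.00
      vertex 23.52 5.36 15.00
      vertex 17.02 0.64 15.00
    endloop
  endfacet
  facet normal 0.9511 -0.3087 0.0000
    outer loop
      vertex 23.52 5.36 0.00
      vertex 26.00 13.00 0.00
      vertex 26.00 13.00 15.00
    endloop
  endfacet
  facet normal 0.9511 -0.3087 0.0000
    outer loop
      vertex 23.52 5.36 0.00
      vertex 26.00 13.00 15.00
      vertex 23.52 5.36 15.00
    endloop
  endfacet
endsolid part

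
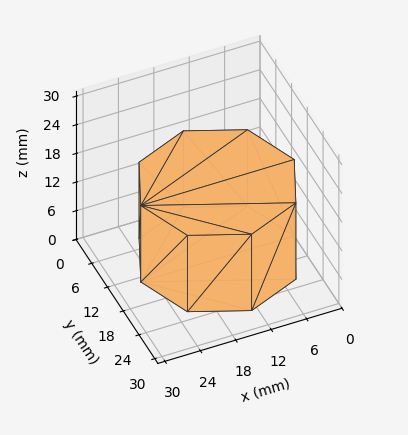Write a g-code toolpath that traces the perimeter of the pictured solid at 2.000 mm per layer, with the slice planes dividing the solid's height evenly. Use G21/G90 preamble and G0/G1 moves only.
Reading the render: the shape is a regular 8-sided prism (a cylinder approximated with 8 flat sides), circumscribed radius ≈ 13 mm, height ≈ 16 mm (dimensions read to the nearest mm from the axis ticks). For the g-code, the solid's height is divided into equal slices at the stated Δz and each level perimeter traced with G1 moves after a G0 lift.

; perimeter-only toolpath
G21 ; units = mm
G90 ; absolute positioning
G28 ; home
; layer 1
G0 Z2.000
G0 X26.000 Y13.000
G1 X22.192 Y22.192
G1 X13.000 Y26.000
G1 X3.808 Y22.192
G1 X0.000 Y13.000
G1 X3.808 Y3.808
G1 X13.000 Y0.000
G1 X22.192 Y3.808
G1 X26.000 Y13.000
; layer 2
G0 Z4.000
G0 X26.000 Y13.000
G1 X22.192 Y22.192
G1 X13.000 Y26.000
G1 X3.808 Y22.192
G1 X0.000 Y13.000
G1 X3.808 Y3.808
G1 X13.000 Y0.000
G1 X22.192 Y3.808
G1 X26.000 Y13.000
; layer 3
G0 Z6.000
G0 X26.000 Y13.000
G1 X22.192 Y22.192
G1 X13.000 Y26.000
G1 X3.808 Y22.192
G1 X0.000 Y13.000
G1 X3.808 Y3.808
G1 X13.000 Y0.000
G1 X22.192 Y3.808
G1 X26.000 Y13.000
; layer 4
G0 Z8.000
G0 X26.000 Y13.000
G1 X22.192 Y22.192
G1 X13.000 Y26.000
G1 X3.808 Y22.192
G1 X0.000 Y13.000
G1 X3.808 Y3.808
G1 X13.000 Y0.000
G1 X22.192 Y3.808
G1 X26.000 Y13.000
; layer 5
G0 Z10.000
G0 X26.000 Y13.000
G1 X22.192 Y22.192
G1 X13.000 Y26.000
G1 X3.808 Y22.192
G1 X0.000 Y13.000
G1 X3.808 Y3.808
G1 X13.000 Y0.000
G1 X22.192 Y3.808
G1 X26.000 Y13.000
; layer 6
G0 Z12.000
G0 X26.000 Y13.000
G1 X22.192 Y22.192
G1 X13.000 Y26.000
G1 X3.808 Y22.192
G1 X0.000 Y13.000
G1 X3.808 Y3.808
G1 X13.000 Y0.000
G1 X22.192 Y3.808
G1 X26.000 Y13.000
; layer 7
G0 Z14.000
G0 X26.000 Y13.000
G1 X22.192 Y22.192
G1 X13.000 Y26.000
G1 X3.808 Y22.192
G1 X0.000 Y13.000
G1 X3.808 Y3.808
G1 X13.000 Y0.000
G1 X22.192 Y3.808
G1 X26.000 Y13.000
; layer 8
G0 Z16.000
G0 X26.000 Y13.000
G1 X22.192 Y22.192
G1 X13.000 Y26.000
G1 X3.808 Y22.192
G1 X0.000 Y13.000
G1 X3.808 Y3.808
G1 X13.000 Y0.000
G1 X22.192 Y3.808
G1 X26.000 Y13.000
M2 ; end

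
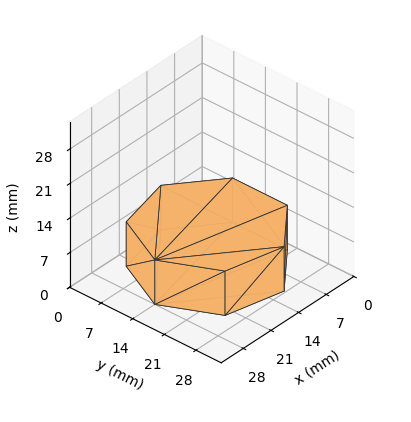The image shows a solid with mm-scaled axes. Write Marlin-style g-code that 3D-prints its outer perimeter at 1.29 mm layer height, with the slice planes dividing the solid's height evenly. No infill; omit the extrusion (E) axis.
Reading the render: the shape is a regular 7-sided prism (a cylinder approximated with 7 flat sides), circumscribed radius ≈ 14 mm, height ≈ 9 mm (dimensions read to the nearest mm from the axis ticks). For the g-code, the solid's height is divided into equal slices at the stated Δz and each level perimeter traced with G1 moves after a G0 lift.

; perimeter-only toolpath
G21 ; units = mm
G90 ; absolute positioning
G28 ; home
; layer 1
G0 Z1.29
G0 X28.00 Y14.00
G1 X22.73 Y24.95
G1 X10.88 Y27.65
G1 X1.39 Y20.07
G1 X1.39 Y7.93
G1 X10.88 Y0.35
G1 X22.73 Y3.05
G1 X28.00 Y14.00
; layer 2
G0 Z2.57
G0 X28.00 Y14.00
G1 X22.73 Y24.95
G1 X10.88 Y27.65
G1 X1.39 Y20.07
G1 X1.39 Y7.93
G1 X10.88 Y0.35
G1 X22.73 Y3.05
G1 X28.00 Y14.00
; layer 3
G0 Z3.86
G0 X28.00 Y14.00
G1 X22.73 Y24.95
G1 X10.88 Y27.65
G1 X1.39 Y20.07
G1 X1.39 Y7.93
G1 X10.88 Y0.35
G1 X22.73 Y3.05
G1 X28.00 Y14.00
; layer 4
G0 Z5.14
G0 X28.00 Y14.00
G1 X22.73 Y24.95
G1 X10.88 Y27.65
G1 X1.39 Y20.07
G1 X1.39 Y7.93
G1 X10.88 Y0.35
G1 X22.73 Y3.05
G1 X28.00 Y14.00
; layer 5
G0 Z6.43
G0 X28.00 Y14.00
G1 X22.73 Y24.95
G1 X10.88 Y27.65
G1 X1.39 Y20.07
G1 X1.39 Y7.93
G1 X10.88 Y0.35
G1 X22.73 Y3.05
G1 X28.00 Y14.00
; layer 6
G0 Z7.71
G0 X28.00 Y14.00
G1 X22.73 Y24.95
G1 X10.88 Y27.65
G1 X1.39 Y20.07
G1 X1.39 Y7.93
G1 X10.88 Y0.35
G1 X22.73 Y3.05
G1 X28.00 Y14.00
; layer 7
G0 Z9.00
G0 X28.00 Y14.00
G1 X22.73 Y24.95
G1 X10.88 Y27.65
G1 X1.39 Y20.07
G1 X1.39 Y7.93
G1 X10.88 Y0.35
G1 X22.73 Y3.05
G1 X28.00 Y14.00
M2 ; end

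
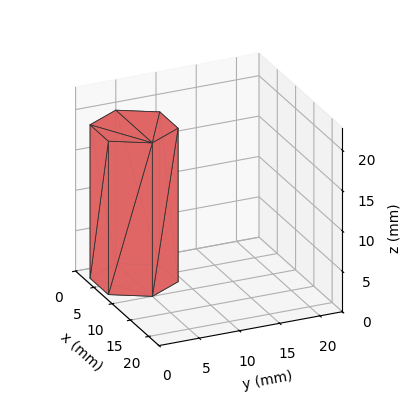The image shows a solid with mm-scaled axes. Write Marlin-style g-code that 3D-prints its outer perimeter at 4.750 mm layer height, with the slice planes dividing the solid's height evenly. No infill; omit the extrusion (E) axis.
Reading the render: the shape is a regular 6-sided prism (a cylinder approximated with 6 flat sides), circumscribed radius ≈ 5 mm, height ≈ 19 mm (dimensions read to the nearest mm from the axis ticks). For the g-code, the solid's height is divided into equal slices at the stated Δz and each level perimeter traced with G1 moves after a G0 lift.

; perimeter-only toolpath
G21 ; units = mm
G90 ; absolute positioning
G28 ; home
; layer 1
G0 Z4.750
G0 X10.000 Y5.000
G1 X7.500 Y9.330
G1 X2.500 Y9.330
G1 X0.000 Y5.000
G1 X2.500 Y0.670
G1 X7.500 Y0.670
G1 X10.000 Y5.000
; layer 2
G0 Z9.500
G0 X10.000 Y5.000
G1 X7.500 Y9.330
G1 X2.500 Y9.330
G1 X0.000 Y5.000
G1 X2.500 Y0.670
G1 X7.500 Y0.670
G1 X10.000 Y5.000
; layer 3
G0 Z14.250
G0 X10.000 Y5.000
G1 X7.500 Y9.330
G1 X2.500 Y9.330
G1 X0.000 Y5.000
G1 X2.500 Y0.670
G1 X7.500 Y0.670
G1 X10.000 Y5.000
; layer 4
G0 Z19.000
G0 X10.000 Y5.000
G1 X7.500 Y9.330
G1 X2.500 Y9.330
G1 X0.000 Y5.000
G1 X2.500 Y0.670
G1 X7.500 Y0.670
G1 X10.000 Y5.000
M2 ; end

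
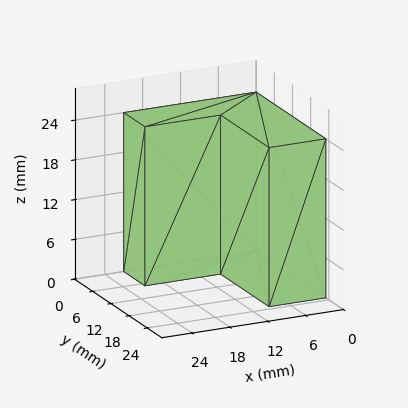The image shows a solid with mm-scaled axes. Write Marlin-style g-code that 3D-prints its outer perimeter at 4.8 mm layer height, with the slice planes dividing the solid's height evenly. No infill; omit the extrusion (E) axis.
Reading the render: the shape is an L-shaped prism: outer 21 × 23 mm, arm thicknesses ≈ 7 mm (horizontal) and 9 mm (vertical), extruded 24 mm in z (dimensions read to the nearest mm from the axis ticks). For the g-code, the solid's height is divided into equal slices at the stated Δz and each level perimeter traced with G1 moves after a G0 lift.

; perimeter-only toolpath
G21 ; units = mm
G90 ; absolute positioning
G28 ; home
; layer 1
G0 Z4.8
G0 X0.0 Y0.0
G1 X21.0 Y0.0
G1 X21.0 Y7.0
G1 X9.0 Y7.0
G1 X9.0 Y23.0
G1 X0.0 Y23.0
G1 X0.0 Y0.0
; layer 2
G0 Z9.6
G0 X0.0 Y0.0
G1 X21.0 Y0.0
G1 X21.0 Y7.0
G1 X9.0 Y7.0
G1 X9.0 Y23.0
G1 X0.0 Y23.0
G1 X0.0 Y0.0
; layer 3
G0 Z14.4
G0 X0.0 Y0.0
G1 X21.0 Y0.0
G1 X21.0 Y7.0
G1 X9.0 Y7.0
G1 X9.0 Y23.0
G1 X0.0 Y23.0
G1 X0.0 Y0.0
; layer 4
G0 Z19.2
G0 X0.0 Y0.0
G1 X21.0 Y0.0
G1 X21.0 Y7.0
G1 X9.0 Y7.0
G1 X9.0 Y23.0
G1 X0.0 Y23.0
G1 X0.0 Y0.0
; layer 5
G0 Z24.0
G0 X0.0 Y0.0
G1 X21.0 Y0.0
G1 X21.0 Y7.0
G1 X9.0 Y7.0
G1 X9.0 Y23.0
G1 X0.0 Y23.0
G1 X0.0 Y0.0
M2 ; end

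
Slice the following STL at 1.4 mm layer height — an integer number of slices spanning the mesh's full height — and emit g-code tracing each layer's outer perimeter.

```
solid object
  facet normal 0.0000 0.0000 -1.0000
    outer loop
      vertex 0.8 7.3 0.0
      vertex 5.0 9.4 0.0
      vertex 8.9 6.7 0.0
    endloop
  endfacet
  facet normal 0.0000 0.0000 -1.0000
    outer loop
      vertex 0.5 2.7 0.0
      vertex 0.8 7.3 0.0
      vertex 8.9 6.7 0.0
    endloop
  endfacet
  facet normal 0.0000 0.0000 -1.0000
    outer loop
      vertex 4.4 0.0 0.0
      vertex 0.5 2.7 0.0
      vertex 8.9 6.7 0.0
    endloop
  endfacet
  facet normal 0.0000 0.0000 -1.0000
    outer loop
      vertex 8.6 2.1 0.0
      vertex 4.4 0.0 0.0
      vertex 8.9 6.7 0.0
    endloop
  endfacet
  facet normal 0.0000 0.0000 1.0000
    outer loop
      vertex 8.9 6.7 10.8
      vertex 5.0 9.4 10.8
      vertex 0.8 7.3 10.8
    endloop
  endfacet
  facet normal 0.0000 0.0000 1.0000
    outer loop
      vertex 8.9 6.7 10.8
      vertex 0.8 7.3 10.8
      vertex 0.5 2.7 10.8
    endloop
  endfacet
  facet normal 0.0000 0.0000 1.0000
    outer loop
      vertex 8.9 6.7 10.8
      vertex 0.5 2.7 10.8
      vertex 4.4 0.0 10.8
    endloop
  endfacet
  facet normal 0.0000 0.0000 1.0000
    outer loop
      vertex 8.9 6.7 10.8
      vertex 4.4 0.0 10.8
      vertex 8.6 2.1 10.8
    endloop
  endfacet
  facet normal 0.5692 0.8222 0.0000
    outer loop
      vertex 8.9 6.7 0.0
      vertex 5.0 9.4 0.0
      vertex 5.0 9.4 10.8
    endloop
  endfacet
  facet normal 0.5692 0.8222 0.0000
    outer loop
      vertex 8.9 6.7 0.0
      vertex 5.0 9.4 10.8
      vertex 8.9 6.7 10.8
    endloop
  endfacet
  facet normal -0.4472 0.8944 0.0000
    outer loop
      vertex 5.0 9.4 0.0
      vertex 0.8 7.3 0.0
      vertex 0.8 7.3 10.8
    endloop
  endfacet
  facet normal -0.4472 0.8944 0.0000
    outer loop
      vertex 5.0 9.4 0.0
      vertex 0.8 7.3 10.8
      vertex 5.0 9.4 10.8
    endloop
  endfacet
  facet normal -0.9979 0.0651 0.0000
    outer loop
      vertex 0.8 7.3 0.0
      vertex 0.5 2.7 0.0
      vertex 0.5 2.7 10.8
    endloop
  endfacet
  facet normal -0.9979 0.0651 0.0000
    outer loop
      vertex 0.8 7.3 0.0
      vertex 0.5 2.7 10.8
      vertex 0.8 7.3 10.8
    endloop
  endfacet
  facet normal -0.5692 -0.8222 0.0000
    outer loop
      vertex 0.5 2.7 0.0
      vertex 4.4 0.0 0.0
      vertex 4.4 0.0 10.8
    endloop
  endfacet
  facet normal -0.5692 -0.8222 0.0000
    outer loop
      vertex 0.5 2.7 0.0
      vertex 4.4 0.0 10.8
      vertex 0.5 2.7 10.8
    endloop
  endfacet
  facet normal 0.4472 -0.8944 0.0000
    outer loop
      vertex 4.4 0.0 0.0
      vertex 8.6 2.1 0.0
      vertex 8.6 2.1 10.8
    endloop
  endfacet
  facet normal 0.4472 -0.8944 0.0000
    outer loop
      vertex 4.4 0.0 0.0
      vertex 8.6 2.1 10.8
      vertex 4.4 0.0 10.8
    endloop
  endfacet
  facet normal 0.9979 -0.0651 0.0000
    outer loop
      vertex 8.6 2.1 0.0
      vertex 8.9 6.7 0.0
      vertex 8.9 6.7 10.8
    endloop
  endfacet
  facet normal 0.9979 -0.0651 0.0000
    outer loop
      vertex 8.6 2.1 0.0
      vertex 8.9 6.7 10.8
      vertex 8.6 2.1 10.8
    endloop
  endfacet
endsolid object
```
; perimeter-only toolpath
G21 ; units = mm
G90 ; absolute positioning
G28 ; home
; layer 1
G0 Z1.4
G0 X8.9 Y6.7
G1 X5.0 Y9.4
G1 X0.8 Y7.3
G1 X0.5 Y2.7
G1 X4.4 Y0.0
G1 X8.6 Y2.1
G1 X8.9 Y6.7
; layer 2
G0 Z2.7
G0 X8.9 Y6.7
G1 X5.0 Y9.4
G1 X0.8 Y7.3
G1 X0.5 Y2.7
G1 X4.4 Y0.0
G1 X8.6 Y2.1
G1 X8.9 Y6.7
; layer 3
G0 Z4.1
G0 X8.9 Y6.7
G1 X5.0 Y9.4
G1 X0.8 Y7.3
G1 X0.5 Y2.7
G1 X4.4 Y0.0
G1 X8.6 Y2.1
G1 X8.9 Y6.7
; layer 4
G0 Z5.4
G0 X8.9 Y6.7
G1 X5.0 Y9.4
G1 X0.8 Y7.3
G1 X0.5 Y2.7
G1 X4.4 Y0.0
G1 X8.6 Y2.1
G1 X8.9 Y6.7
; layer 5
G0 Z6.8
G0 X8.9 Y6.7
G1 X5.0 Y9.4
G1 X0.8 Y7.3
G1 X0.5 Y2.7
G1 X4.4 Y0.0
G1 X8.6 Y2.1
G1 X8.9 Y6.7
; layer 6
G0 Z8.1
G0 X8.9 Y6.7
G1 X5.0 Y9.4
G1 X0.8 Y7.3
G1 X0.5 Y2.7
G1 X4.4 Y0.0
G1 X8.6 Y2.1
G1 X8.9 Y6.7
; layer 7
G0 Z9.5
G0 X8.9 Y6.7
G1 X5.0 Y9.4
G1 X0.8 Y7.3
G1 X0.5 Y2.7
G1 X4.4 Y0.0
G1 X8.6 Y2.1
G1 X8.9 Y6.7
; layer 8
G0 Z10.8
G0 X8.9 Y6.7
G1 X5.0 Y9.4
G1 X0.8 Y7.3
G1 X0.5 Y2.7
G1 X4.4 Y0.0
G1 X8.6 Y2.1
G1 X8.9 Y6.7
M2 ; end

The solid is a regular 6-sided prism (a cylinder approximated with 6 flat sides), circumscribed radius ≈ 4.7 mm, height ≈ 10.8 mm. Slicing at Δz = 1.4 mm — 8 equal slices spanning the solid's height, so layer i sits at z = i·h/8 — gives 8 non-empty perimeters. Each is a 6-segment closed polygon; G0 lifts to the layer z and rapids to the start vertex, then G1 traces the edges.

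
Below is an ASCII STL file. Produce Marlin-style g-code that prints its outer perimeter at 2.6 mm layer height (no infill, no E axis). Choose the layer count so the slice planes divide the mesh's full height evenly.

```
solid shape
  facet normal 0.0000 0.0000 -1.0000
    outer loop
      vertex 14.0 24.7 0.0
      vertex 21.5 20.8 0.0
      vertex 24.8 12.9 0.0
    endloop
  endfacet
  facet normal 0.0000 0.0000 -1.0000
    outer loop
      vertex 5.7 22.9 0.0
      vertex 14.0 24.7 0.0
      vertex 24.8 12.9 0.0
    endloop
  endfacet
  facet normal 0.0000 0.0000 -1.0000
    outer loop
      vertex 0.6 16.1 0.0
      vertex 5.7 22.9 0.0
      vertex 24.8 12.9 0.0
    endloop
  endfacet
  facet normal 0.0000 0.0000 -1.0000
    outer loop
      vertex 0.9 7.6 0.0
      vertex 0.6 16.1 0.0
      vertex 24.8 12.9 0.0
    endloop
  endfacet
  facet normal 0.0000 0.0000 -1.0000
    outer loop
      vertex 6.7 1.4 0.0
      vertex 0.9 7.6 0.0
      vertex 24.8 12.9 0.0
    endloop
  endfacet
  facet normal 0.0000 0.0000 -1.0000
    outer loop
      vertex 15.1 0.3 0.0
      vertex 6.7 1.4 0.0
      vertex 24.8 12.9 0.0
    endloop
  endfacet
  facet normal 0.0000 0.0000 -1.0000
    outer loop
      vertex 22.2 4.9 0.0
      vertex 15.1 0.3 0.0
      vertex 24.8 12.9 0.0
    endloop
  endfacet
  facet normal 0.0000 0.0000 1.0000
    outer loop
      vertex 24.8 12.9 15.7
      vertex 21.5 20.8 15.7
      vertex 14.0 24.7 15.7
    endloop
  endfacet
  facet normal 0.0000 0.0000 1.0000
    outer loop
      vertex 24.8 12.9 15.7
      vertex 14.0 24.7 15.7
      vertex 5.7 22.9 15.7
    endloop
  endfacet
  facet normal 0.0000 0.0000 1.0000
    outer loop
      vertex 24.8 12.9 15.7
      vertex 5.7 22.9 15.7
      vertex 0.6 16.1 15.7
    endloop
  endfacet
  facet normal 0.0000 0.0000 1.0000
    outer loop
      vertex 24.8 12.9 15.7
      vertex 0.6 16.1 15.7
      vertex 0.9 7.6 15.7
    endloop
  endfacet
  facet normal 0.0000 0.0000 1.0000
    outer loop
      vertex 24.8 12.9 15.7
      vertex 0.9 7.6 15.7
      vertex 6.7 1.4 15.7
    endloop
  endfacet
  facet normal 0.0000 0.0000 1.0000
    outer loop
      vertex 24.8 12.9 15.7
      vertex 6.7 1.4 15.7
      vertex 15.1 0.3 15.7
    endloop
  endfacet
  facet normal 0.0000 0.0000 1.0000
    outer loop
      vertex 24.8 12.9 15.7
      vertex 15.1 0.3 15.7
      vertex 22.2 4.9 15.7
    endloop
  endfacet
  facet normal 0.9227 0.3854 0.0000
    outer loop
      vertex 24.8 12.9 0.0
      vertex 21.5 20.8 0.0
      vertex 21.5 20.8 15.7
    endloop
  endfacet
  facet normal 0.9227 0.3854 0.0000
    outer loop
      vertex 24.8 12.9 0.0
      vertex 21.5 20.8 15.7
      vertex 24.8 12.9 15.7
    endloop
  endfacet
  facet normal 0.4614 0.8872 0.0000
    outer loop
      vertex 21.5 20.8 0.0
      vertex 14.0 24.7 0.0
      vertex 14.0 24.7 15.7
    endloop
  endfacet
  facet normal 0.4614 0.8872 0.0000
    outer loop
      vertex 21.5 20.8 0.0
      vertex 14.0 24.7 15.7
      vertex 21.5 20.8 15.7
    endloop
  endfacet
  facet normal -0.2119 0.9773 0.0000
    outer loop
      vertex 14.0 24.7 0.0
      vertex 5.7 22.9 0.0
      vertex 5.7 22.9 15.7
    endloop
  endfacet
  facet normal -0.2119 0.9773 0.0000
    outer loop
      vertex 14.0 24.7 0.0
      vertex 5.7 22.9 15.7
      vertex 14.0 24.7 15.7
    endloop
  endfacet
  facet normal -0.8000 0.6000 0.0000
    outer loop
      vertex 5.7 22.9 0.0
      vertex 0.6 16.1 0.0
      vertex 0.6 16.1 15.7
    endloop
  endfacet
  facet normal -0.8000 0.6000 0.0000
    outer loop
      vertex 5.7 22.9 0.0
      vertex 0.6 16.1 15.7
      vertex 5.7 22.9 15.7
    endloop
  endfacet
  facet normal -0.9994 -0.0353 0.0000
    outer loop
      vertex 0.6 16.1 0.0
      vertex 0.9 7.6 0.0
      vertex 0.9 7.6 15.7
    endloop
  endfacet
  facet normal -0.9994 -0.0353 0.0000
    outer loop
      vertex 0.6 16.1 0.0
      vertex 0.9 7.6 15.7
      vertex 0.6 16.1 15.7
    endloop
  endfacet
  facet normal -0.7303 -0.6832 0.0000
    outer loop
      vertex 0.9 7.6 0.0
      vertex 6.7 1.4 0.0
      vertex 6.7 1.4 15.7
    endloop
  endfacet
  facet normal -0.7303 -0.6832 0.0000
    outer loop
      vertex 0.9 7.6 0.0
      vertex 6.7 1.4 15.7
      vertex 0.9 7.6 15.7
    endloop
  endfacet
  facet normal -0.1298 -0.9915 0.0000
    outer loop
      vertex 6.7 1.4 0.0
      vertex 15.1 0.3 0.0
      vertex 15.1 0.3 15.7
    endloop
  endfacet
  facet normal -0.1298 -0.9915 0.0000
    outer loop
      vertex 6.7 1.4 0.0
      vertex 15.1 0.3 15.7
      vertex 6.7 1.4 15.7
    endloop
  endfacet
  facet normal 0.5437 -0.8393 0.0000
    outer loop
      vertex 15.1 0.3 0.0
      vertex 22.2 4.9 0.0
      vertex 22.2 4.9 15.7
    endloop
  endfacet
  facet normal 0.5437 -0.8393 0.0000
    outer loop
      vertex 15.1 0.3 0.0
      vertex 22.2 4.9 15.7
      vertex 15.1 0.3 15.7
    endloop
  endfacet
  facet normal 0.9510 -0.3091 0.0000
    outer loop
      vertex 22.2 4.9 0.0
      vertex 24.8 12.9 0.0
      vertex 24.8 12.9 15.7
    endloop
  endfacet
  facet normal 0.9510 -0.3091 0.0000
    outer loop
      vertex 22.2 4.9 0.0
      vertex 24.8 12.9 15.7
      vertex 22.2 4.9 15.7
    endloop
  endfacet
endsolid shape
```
; perimeter-only toolpath
G21 ; units = mm
G90 ; absolute positioning
G28 ; home
; layer 1
G0 Z2.6
G0 X24.8 Y12.9
G1 X21.5 Y20.8
G1 X14.0 Y24.7
G1 X5.7 Y22.9
G1 X0.6 Y16.1
G1 X0.9 Y7.6
G1 X6.7 Y1.4
G1 X15.1 Y0.3
G1 X22.2 Y4.9
G1 X24.8 Y12.9
; layer 2
G0 Z5.2
G0 X24.8 Y12.9
G1 X21.5 Y20.8
G1 X14.0 Y24.7
G1 X5.7 Y22.9
G1 X0.6 Y16.1
G1 X0.9 Y7.6
G1 X6.7 Y1.4
G1 X15.1 Y0.3
G1 X22.2 Y4.9
G1 X24.8 Y12.9
; layer 3
G0 Z7.8
G0 X24.8 Y12.9
G1 X21.5 Y20.8
G1 X14.0 Y24.7
G1 X5.7 Y22.9
G1 X0.6 Y16.1
G1 X0.9 Y7.6
G1 X6.7 Y1.4
G1 X15.1 Y0.3
G1 X22.2 Y4.9
G1 X24.8 Y12.9
; layer 4
G0 Z10.5
G0 X24.8 Y12.9
G1 X21.5 Y20.8
G1 X14.0 Y24.7
G1 X5.7 Y22.9
G1 X0.6 Y16.1
G1 X0.9 Y7.6
G1 X6.7 Y1.4
G1 X15.1 Y0.3
G1 X22.2 Y4.9
G1 X24.8 Y12.9
; layer 5
G0 Z13.1
G0 X24.8 Y12.9
G1 X21.5 Y20.8
G1 X14.0 Y24.7
G1 X5.7 Y22.9
G1 X0.6 Y16.1
G1 X0.9 Y7.6
G1 X6.7 Y1.4
G1 X15.1 Y0.3
G1 X22.2 Y4.9
G1 X24.8 Y12.9
; layer 6
G0 Z15.7
G0 X24.8 Y12.9
G1 X21.5 Y20.8
G1 X14.0 Y24.7
G1 X5.7 Y22.9
G1 X0.6 Y16.1
G1 X0.9 Y7.6
G1 X6.7 Y1.4
G1 X15.1 Y0.3
G1 X22.2 Y4.9
G1 X24.8 Y12.9
M2 ; end

The solid is a regular 9-sided prism (a cylinder approximated with 9 flat sides), circumscribed radius ≈ 12.4 mm, height ≈ 15.7 mm. Slicing at Δz = 2.6 mm — 6 equal slices spanning the solid's height, so layer i sits at z = i·h/6 — gives 6 non-empty perimeters. Each is a 9-segment closed polygon; G0 lifts to the layer z and rapids to the start vertex, then G1 traces the edges.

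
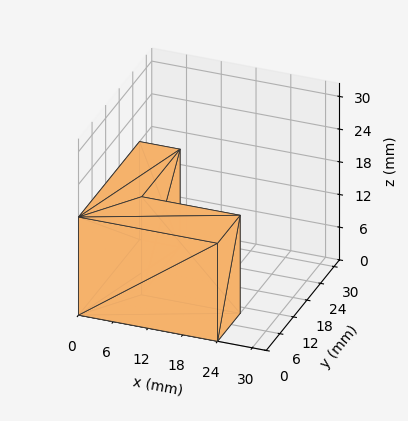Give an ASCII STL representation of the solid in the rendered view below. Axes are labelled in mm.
Reading the render: the shape is an L-shaped prism: outer 24 × 27 mm, arm thicknesses ≈ 10 mm (horizontal) and 7 mm (vertical), extruded 18 mm in z (dimensions read to the nearest mm from the axis ticks). For the STL, each face is triangulated and given an outward normal.

solid part
  facet normal 0.0000 0.0000 -1.0000
    outer loop
      vertex 24.0 10.0 0.0
      vertex 24.0 0.0 0.0
      vertex 0.0 0.0 0.0
    endloop
  endfacet
  facet normal 0.0000 0.0000 -1.0000
    outer loop
      vertex 7.0 10.0 0.0
      vertex 24.0 10.0 0.0
      vertex 0.0 0.0 0.0
    endloop
  endfacet
  facet normal 0.0000 0.0000 -1.0000
    outer loop
      vertex 7.0 27.0 0.0
      vertex 7.0 10.0 0.0
      vertex 0.0 0.0 0.0
    endloop
  endfacet
  facet normal 0.0000 0.0000 -1.0000
    outer loop
      vertex 0.0 27.0 0.0
      vertex 7.0 27.0 0.0
      vertex 0.0 0.0 0.0
    endloop
  endfacet
  facet normal 0.0000 0.0000 1.0000
    outer loop
      vertex 0.0 0.0 18.0
      vertex 24.0 0.0 18.0
      vertex 24.0 10.0 18.0
    endloop
  endfacet
  facet normal 0.0000 0.0000 1.0000
    outer loop
      vertex 0.0 0.0 18.0
      vertex 24.0 10.0 18.0
      vertex 7.0 10.0 18.0
    endloop
  endfacet
  facet normal 0.0000 0.0000 1.0000
    outer loop
      vertex 0.0 0.0 18.0
      vertex 7.0 10.0 18.0
      vertex 7.0 27.0 18.0
    endloop
  endfacet
  facet normal 0.0000 0.0000 1.0000
    outer loop
      vertex 0.0 0.0 18.0
      vertex 7.0 27.0 18.0
      vertex 0.0 27.0 18.0
    endloop
  endfacet
  facet normal 0.0000 -1.0000 0.0000
    outer loop
      vertex 0.0 0.0 0.0
      vertex 24.0 0.0 0.0
      vertex 24.0 0.0 18.0
    endloop
  endfacet
  facet normal 0.0000 -1.0000 0.0000
    outer loop
      vertex 0.0 0.0 0.0
      vertex 24.0 0.0 18.0
      vertex 0.0 0.0 18.0
    endloop
  endfacet
  facet normal 1.0000 0.0000 0.0000
    outer loop
      vertex 24.0 0.0 0.0
      vertex 24.0 10.0 0.0
      vertex 24.0 10.0 18.0
    endloop
  endfacet
  facet normal 1.0000 0.0000 0.0000
    outer loop
      vertex 24.0 0.0 0.0
      vertex 24.0 10.0 18.0
      vertex 24.0 0.0 18.0
    endloop
  endfacet
  facet normal 0.0000 1.0000 0.0000
    outer loop
      vertex 24.0 10.0 0.0
      vertex 7.0 10.0 0.0
      vertex 7.0 10.0 18.0
    endloop
  endfacet
  facet normal 0.0000 1.0000 0.0000
    outer loop
      vertex 24.0 10.0 0.0
      vertex 7.0 10.0 18.0
      vertex 24.0 10.0 18.0
    endloop
  endfacet
  facet normal 1.0000 0.0000 0.0000
    outer loop
      vertex 7.0 10.0 0.0
      vertex 7.0 27.0 0.0
      vertex 7.0 27.0 18.0
    endloop
  endfacet
  facet normal 1.0000 0.0000 0.0000
    outer loop
      vertex 7.0 10.0 0.0
      vertex 7.0 27.0 18.0
      vertex 7.0 10.0 18.0
    endloop
  endfacet
  facet normal 0.0000 1.0000 0.0000
    outer loop
      vertex 7.0 27.0 0.0
      vertex 0.0 27.0 0.0
      vertex 0.0 27.0 18.0
    endloop
  endfacet
  facet normal 0.0000 1.0000 0.0000
    outer loop
      vertex 7.0 27.0 0.0
      vertex 0.0 27.0 18.0
      vertex 7.0 27.0 18.0
    endloop
  endfacet
  facet normal -1.0000 0.0000 0.0000
    outer loop
      vertex 0.0 27.0 0.0
      vertex 0.0 0.0 0.0
      vertex 0.0 0.0 18.0
    endloop
  endfacet
  facet normal -1.0000 0.0000 0.0000
    outer loop
      vertex 0.0 27.0 0.0
      vertex 0.0 0.0 18.0
      vertex 0.0 27.0 18.0
    endloop
  endfacet
endsolid part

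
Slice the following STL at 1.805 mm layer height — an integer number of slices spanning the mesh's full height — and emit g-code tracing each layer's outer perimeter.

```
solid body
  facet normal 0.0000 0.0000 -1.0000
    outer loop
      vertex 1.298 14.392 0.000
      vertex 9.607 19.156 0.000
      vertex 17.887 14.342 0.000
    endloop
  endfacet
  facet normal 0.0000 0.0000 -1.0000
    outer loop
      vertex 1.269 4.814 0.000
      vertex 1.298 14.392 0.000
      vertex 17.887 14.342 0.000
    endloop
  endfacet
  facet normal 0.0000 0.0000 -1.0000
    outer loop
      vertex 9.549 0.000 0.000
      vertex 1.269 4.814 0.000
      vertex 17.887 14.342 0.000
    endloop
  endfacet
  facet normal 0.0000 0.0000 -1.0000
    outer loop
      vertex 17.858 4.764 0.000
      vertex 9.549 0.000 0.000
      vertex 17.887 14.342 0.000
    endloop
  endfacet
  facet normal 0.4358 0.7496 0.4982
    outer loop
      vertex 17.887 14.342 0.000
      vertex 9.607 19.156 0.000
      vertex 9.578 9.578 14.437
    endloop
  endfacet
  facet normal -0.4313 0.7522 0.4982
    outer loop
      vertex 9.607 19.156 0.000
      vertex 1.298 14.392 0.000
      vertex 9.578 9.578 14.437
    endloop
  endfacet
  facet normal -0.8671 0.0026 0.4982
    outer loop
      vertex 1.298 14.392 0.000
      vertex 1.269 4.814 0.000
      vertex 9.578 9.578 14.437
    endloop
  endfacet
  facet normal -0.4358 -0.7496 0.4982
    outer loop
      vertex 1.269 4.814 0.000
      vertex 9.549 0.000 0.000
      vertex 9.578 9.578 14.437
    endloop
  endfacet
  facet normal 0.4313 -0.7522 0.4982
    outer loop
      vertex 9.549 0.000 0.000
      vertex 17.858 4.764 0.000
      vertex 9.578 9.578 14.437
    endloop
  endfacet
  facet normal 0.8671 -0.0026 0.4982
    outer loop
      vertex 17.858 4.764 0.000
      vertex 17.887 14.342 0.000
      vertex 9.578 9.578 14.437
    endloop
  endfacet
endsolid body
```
; perimeter-only toolpath
G21 ; units = mm
G90 ; absolute positioning
G28 ; home
; layer 1
G0 Z1.805
G0 X16.848 Y13.747
G1 X9.603 Y17.959
G1 X2.333 Y13.790
G1 X2.308 Y5.409
G1 X9.553 Y1.197
G1 X16.823 Y5.366
G1 X16.848 Y13.747
; layer 2
G0 Z3.609
G0 X15.810 Y13.151
G1 X9.600 Y16.761
G1 X3.368 Y13.189
G1 X3.346 Y6.005
G1 X9.556 Y2.394
G1 X15.788 Y5.968
G1 X15.810 Y13.151
; layer 3
G0 Z5.414
G0 X14.771 Y12.556
G1 X9.596 Y15.564
G1 X4.403 Y12.587
G1 X4.385 Y6.601
G1 X9.560 Y3.592
G1 X14.753 Y6.569
G1 X14.771 Y12.556
; layer 4
G0 Z7.218
G0 X13.732 Y11.960
G1 X9.592 Y14.367
G1 X5.438 Y11.985
G1 X5.423 Y7.196
G1 X9.563 Y4.789
G1 X13.718 Y7.171
G1 X13.732 Y11.960
; layer 5
G0 Z9.023
G0 X12.694 Y11.364
G1 X9.589 Y13.170
G1 X6.473 Y11.383
G1 X6.462 Y7.792
G1 X9.567 Y5.986
G1 X12.683 Y7.773
G1 X12.694 Y11.364
; layer 6
G0 Z10.828
G0 X11.655 Y10.769
G1 X9.585 Y11.973
G1 X7.508 Y10.781
G1 X7.501 Y8.387
G1 X9.571 Y7.183
G1 X11.648 Y8.374
G1 X11.655 Y10.769
; layer 7
G0 Z12.632
G0 X10.617 Y10.173
G1 X9.582 Y10.775
G1 X8.543 Y10.180
G1 X8.539 Y8.982
G1 X9.574 Y8.381
G1 X10.613 Y8.976
G1 X10.617 Y10.173
M2 ; end

The solid is a regular 6-sided pyramid, base circumscribed radius ≈ 9.58 mm, apex at z ≈ 14.4 mm. Slicing at Δz = 1.805 mm — 8 equal slices spanning the solid's height, so layer i sits at z = i·h/8 — gives 7 non-empty perimeters. Each is a 6-segment closed polygon; G0 lifts to the layer z and rapids to the start vertex, then G1 traces the edges. The cross-section shrinks linearly with z (the slice at the apex is degenerate and omitted).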